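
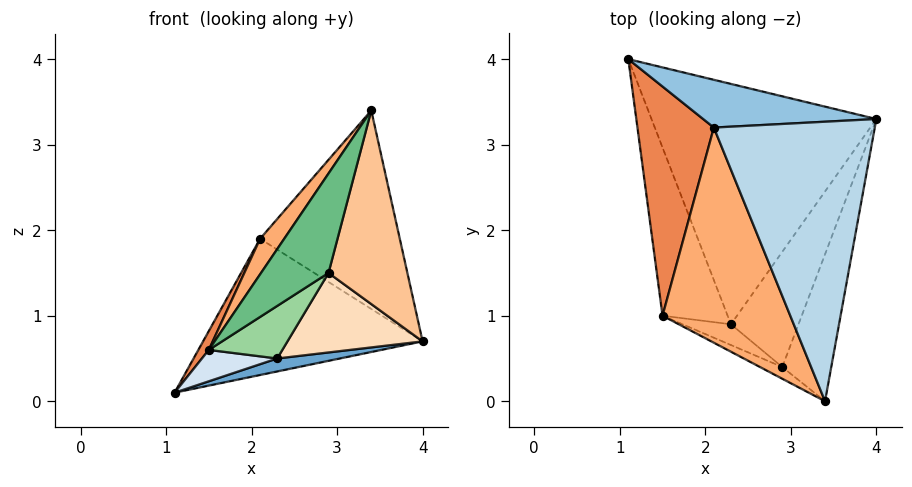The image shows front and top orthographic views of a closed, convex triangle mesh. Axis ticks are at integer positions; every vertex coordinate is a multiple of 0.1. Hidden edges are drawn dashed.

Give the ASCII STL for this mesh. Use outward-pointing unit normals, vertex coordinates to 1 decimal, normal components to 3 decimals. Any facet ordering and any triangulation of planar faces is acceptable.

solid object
 facet normal 0.190 -0.053 -0.980
  outer loop
   vertex 2.3 0.9 0.5
   vertex 1.1 4.0 0.1
   vertex 4.0 3.3 0.7
  endloop
 endfacet
 facet normal 0.157 0.932 0.327
  outer loop
   vertex 2.1 3.2 1.9
   vertex 4.0 3.3 0.7
   vertex 1.1 4.0 0.1
  endloop
 endfacet
 facet normal 0.436 0.521 0.734
  outer loop
   vertex 2.1 3.2 1.9
   vertex 3.4 0.0 3.4
   vertex 4.0 3.3 0.7
  endloop
 endfacet
 facet normal -0.144 -0.181 -0.973
  outer loop
   vertex 1.5 1.0 0.6
   vertex 1.1 4.0 0.1
   vertex 2.3 0.9 0.5
  endloop
 endfacet
 facet normal -0.881 -0.039 0.472
  outer loop
   vertex 1.5 1.0 0.6
   vertex 2.1 3.2 1.9
   vertex 1.1 4.0 0.1
  endloop
 endfacet
 facet normal -0.839 -0.089 0.537
  outer loop
   vertex 1.5 1.0 0.6
   vertex 3.4 0.0 3.4
   vertex 2.1 3.2 1.9
  endloop
 endfacet
 facet normal 0.857 -0.411 -0.312
  outer loop
   vertex 2.9 0.4 1.5
   vertex 4.0 3.3 0.7
   vertex 3.4 0.0 3.4
  endloop
 endfacet
 facet normal 0.668 -0.422 -0.612
  outer loop
   vertex 2.9 0.4 1.5
   vertex 2.3 0.9 0.5
   vertex 4.0 3.3 0.7
  endloop
 endfacet
 facet normal -0.331 -0.937 -0.110
  outer loop
   vertex 2.9 0.4 1.5
   vertex 3.4 0.0 3.4
   vertex 1.5 1.0 0.6
  endloop
 endfacet
 facet normal -0.160 -0.918 -0.363
  outer loop
   vertex 2.9 0.4 1.5
   vertex 1.5 1.0 0.6
   vertex 2.3 0.9 0.5
  endloop
 endfacet
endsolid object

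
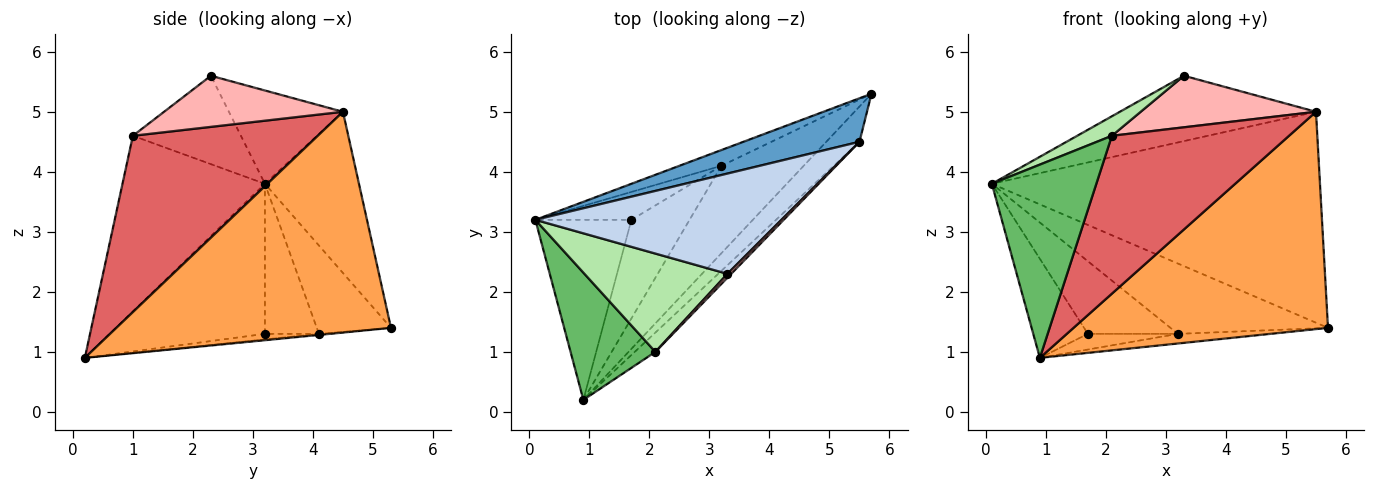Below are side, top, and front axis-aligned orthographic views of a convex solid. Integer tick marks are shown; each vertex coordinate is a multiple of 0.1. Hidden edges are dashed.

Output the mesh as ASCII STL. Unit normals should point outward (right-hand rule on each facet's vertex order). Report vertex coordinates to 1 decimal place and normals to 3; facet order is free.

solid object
 facet normal -0.270 0.943 0.195
  outer loop
   vertex 5.5 4.5 5.0
   vertex 5.7 5.3 1.4
   vertex 0.1 3.2 3.8
  endloop
 endfacet
 facet normal -0.303 0.520 0.798
  outer loop
   vertex 5.5 4.5 5.0
   vertex 0.1 3.2 3.8
   vertex 3.3 2.3 5.6
  endloop
 endfacet
 facet normal 0.729 -0.676 -0.110
  outer loop
   vertex 5.5 4.5 5.0
   vertex 0.9 0.2 0.9
   vertex 5.7 5.3 1.4
  endloop
 endfacet
 facet normal -0.808 0.284 -0.517
  outer loop
   vertex 1.7 3.2 1.3
   vertex 0.9 0.2 0.9
   vertex 0.1 3.2 3.8
  endloop
 endfacet
 facet normal -0.751 -0.551 0.363
  outer loop
   vertex 2.1 1.0 4.6
   vertex 0.1 3.2 3.8
   vertex 0.9 0.2 0.9
  endloop
 endfacet
 facet normal -0.519 -0.166 0.839
  outer loop
   vertex 2.1 1.0 4.6
   vertex 3.3 2.3 5.6
   vertex 0.1 3.2 3.8
  endloop
 endfacet
 facet normal 0.720 -0.689 -0.084
  outer loop
   vertex 2.1 1.0 4.6
   vertex 0.9 0.2 0.9
   vertex 5.5 4.5 5.0
  endloop
 endfacet
 facet normal 0.713 -0.699 0.053
  outer loop
   vertex 2.1 1.0 4.6
   vertex 5.5 4.5 5.0
   vertex 3.3 2.3 5.6
  endloop
 endfacet
 facet normal -0.013 0.109 -0.994
  outer loop
   vertex 3.2 4.1 1.3
   vertex 5.7 5.3 1.4
   vertex 0.9 0.2 0.9
  endloop
 endfacet
 facet normal -0.094 0.156 -0.983
  outer loop
   vertex 3.2 4.1 1.3
   vertex 0.9 0.2 0.9
   vertex 1.7 3.2 1.3
  endloop
 endfacet
 facet normal -0.418 0.887 -0.199
  outer loop
   vertex 3.2 4.1 1.3
   vertex 0.1 3.2 3.8
   vertex 5.7 5.3 1.4
  endloop
 endfacet
 facet normal -0.489 0.814 -0.313
  outer loop
   vertex 3.2 4.1 1.3
   vertex 1.7 3.2 1.3
   vertex 0.1 3.2 3.8
  endloop
 endfacet
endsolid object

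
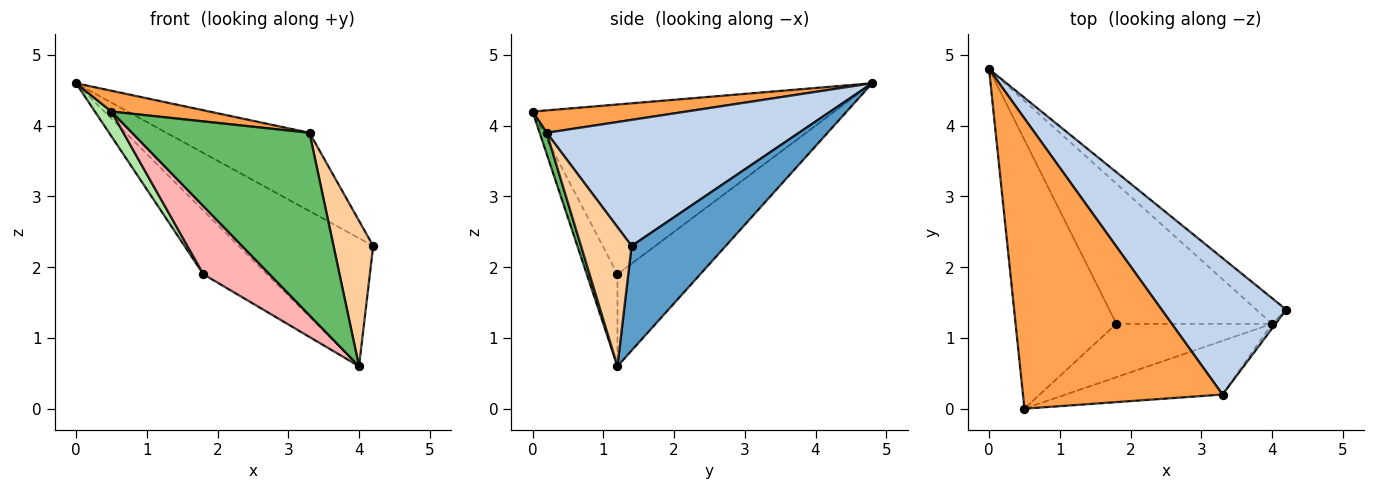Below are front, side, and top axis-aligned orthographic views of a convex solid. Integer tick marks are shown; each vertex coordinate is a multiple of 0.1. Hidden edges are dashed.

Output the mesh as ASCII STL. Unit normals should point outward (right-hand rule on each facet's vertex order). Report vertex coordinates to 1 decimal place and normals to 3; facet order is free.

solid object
 facet normal 0.566 0.808 -0.162
  outer loop
   vertex 4.0 1.2 0.6
   vertex 0.0 4.8 4.6
   vertex 4.2 1.4 2.3
  endloop
 endfacet
 facet normal 0.660 0.374 0.652
  outer loop
   vertex 3.3 0.2 3.9
   vertex 4.2 1.4 2.3
   vertex 0.0 4.8 4.6
  endloop
 endfacet
 facet normal 0.111 -0.071 0.991
  outer loop
   vertex 3.3 0.2 3.9
   vertex 0.0 4.8 4.6
   vertex 0.5 0.0 4.2
  endloop
 endfacet
 facet normal 0.787 -0.617 -0.020
  outer loop
   vertex 3.3 0.2 3.9
   vertex 4.0 1.2 0.6
   vertex 4.2 1.4 2.3
  endloop
 endfacet
 facet normal 0.038 -0.959 -0.282
  outer loop
   vertex 3.3 0.2 3.9
   vertex 0.5 0.0 4.2
   vertex 4.0 1.2 0.6
  endloop
 endfacet
 facet normal -0.859 -0.047 -0.510
  outer loop
   vertex 1.8 1.2 1.9
   vertex 0.5 0.0 4.2
   vertex 0.0 4.8 4.6
  endloop
 endfacet
 facet normal -0.474 0.364 -0.802
  outer loop
   vertex 1.8 1.2 1.9
   vertex 0.0 4.8 4.6
   vertex 4.0 1.2 0.6
  endloop
 endfacet
 facet normal -0.342 -0.740 -0.579
  outer loop
   vertex 1.8 1.2 1.9
   vertex 4.0 1.2 0.6
   vertex 0.5 0.0 4.2
  endloop
 endfacet
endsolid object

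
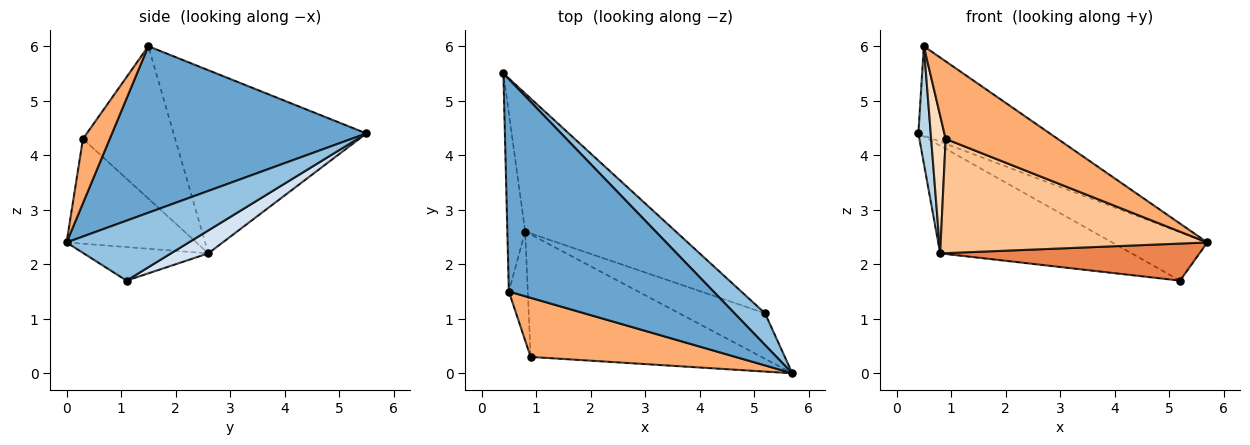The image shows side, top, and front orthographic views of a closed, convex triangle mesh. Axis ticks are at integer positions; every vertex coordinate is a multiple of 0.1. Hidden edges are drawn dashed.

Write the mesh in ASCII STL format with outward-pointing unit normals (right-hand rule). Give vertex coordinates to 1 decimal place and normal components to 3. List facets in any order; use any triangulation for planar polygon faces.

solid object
 facet normal 0.600 0.310 0.737
  outer loop
   vertex 0.5 1.5 6.0
   vertex 5.7 0.0 2.4
   vertex 0.4 5.5 4.4
  endloop
 endfacet
 facet normal 0.732 0.570 0.373
  outer loop
   vertex 5.2 1.1 1.7
   vertex 0.4 5.5 4.4
   vertex 5.7 0.0 2.4
  endloop
 endfacet
 facet normal -0.993 -0.064 -0.097
  outer loop
   vertex 0.8 2.6 2.2
   vertex 0.5 1.5 6.0
   vertex 0.4 5.5 4.4
  endloop
 endfacet
 facet normal 0.119 0.610 -0.783
  outer loop
   vertex 0.8 2.6 2.2
   vertex 0.4 5.5 4.4
   vertex 5.2 1.1 1.7
  endloop
 endfacet
 facet normal -0.290 -0.604 -0.742
  outer loop
   vertex 0.8 2.6 2.2
   vertex 5.2 1.1 1.7
   vertex 5.7 0.0 2.4
  endloop
 endfacet
 facet normal 0.187 -0.781 0.595
  outer loop
   vertex 0.9 0.3 4.3
   vertex 5.7 0.0 2.4
   vertex 0.5 1.5 6.0
  endloop
 endfacet
 facet normal -0.315 -0.647 -0.694
  outer loop
   vertex 0.9 0.3 4.3
   vertex 0.8 2.6 2.2
   vertex 5.7 0.0 2.4
  endloop
 endfacet
 facet normal -0.981 -0.154 -0.122
  outer loop
   vertex 0.9 0.3 4.3
   vertex 0.5 1.5 6.0
   vertex 0.8 2.6 2.2
  endloop
 endfacet
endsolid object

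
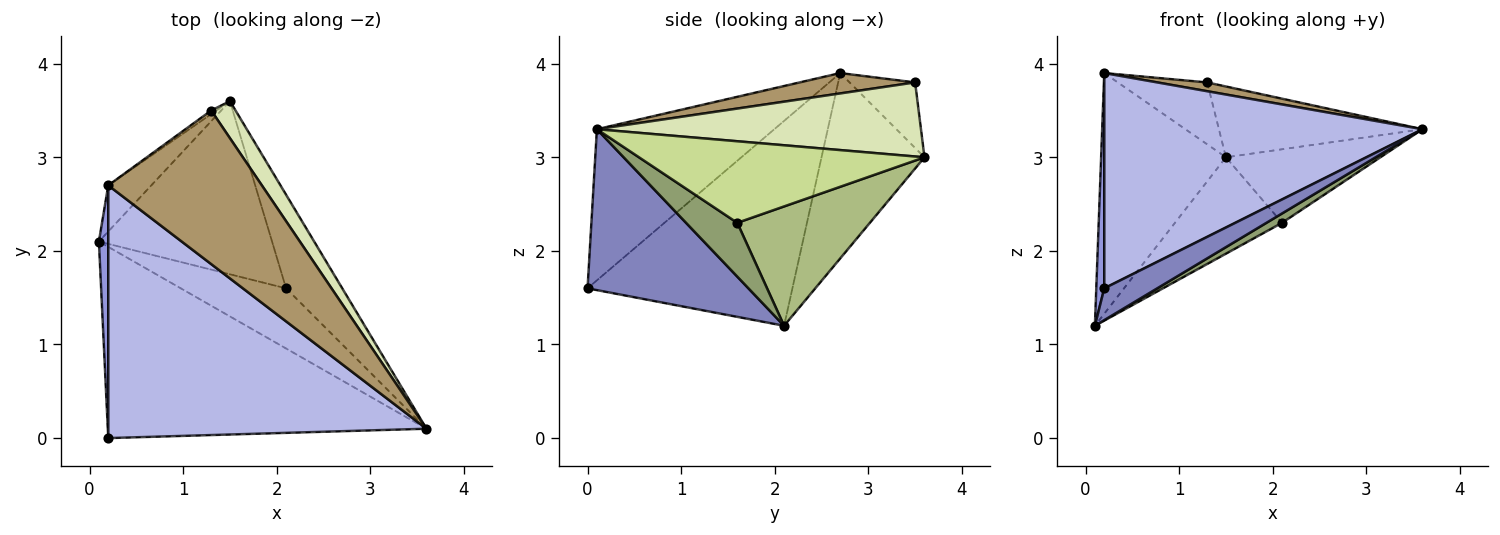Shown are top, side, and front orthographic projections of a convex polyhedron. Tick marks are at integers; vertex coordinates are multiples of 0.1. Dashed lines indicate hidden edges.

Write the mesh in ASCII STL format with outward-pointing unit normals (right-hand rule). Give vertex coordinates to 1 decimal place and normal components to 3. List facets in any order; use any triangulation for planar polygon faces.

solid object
 facet normal -0.630 0.763 -0.146
  outer loop
   vertex 0.2 2.7 3.9
   vertex 1.5 3.6 3.0
   vertex 0.1 2.1 1.2
  endloop
 endfacet
 facet normal 0.446 -0.147 -0.883
  outer loop
   vertex 0.2 0.0 1.6
   vertex 0.1 2.1 1.2
   vertex 3.6 0.1 3.3
  endloop
 endfacet
 facet normal -0.998 -0.039 0.046
  outer loop
   vertex 0.2 0.0 1.6
   vertex 0.2 2.7 3.9
   vertex 0.1 2.1 1.2
  endloop
 endfacet
 facet normal -0.340 -0.610 0.716
  outer loop
   vertex 0.2 0.0 1.6
   vertex 3.6 0.1 3.3
   vertex 0.2 2.7 3.9
  endloop
 endfacet
 facet normal 0.451 -0.137 -0.882
  outer loop
   vertex 2.1 1.6 2.3
   vertex 3.6 0.1 3.3
   vertex 0.1 2.1 1.2
  endloop
 endfacet
 facet normal 0.516 0.417 -0.748
  outer loop
   vertex 2.1 1.6 2.3
   vertex 0.1 2.1 1.2
   vertex 1.5 3.6 3.0
  endloop
 endfacet
 facet normal 0.752 0.407 -0.518
  outer loop
   vertex 2.1 1.6 2.3
   vertex 1.5 3.6 3.0
   vertex 3.6 0.1 3.3
  endloop
 endfacet
 facet normal 0.816 0.512 0.268
  outer loop
   vertex 1.3 3.5 3.8
   vertex 3.6 0.1 3.3
   vertex 1.5 3.6 3.0
  endloop
 endfacet
 facet normal 0.131 -0.057 0.990
  outer loop
   vertex 1.3 3.5 3.8
   vertex 0.2 2.7 3.9
   vertex 3.6 0.1 3.3
  endloop
 endfacet
 facet normal -0.590 0.806 -0.047
  outer loop
   vertex 1.3 3.5 3.8
   vertex 1.5 3.6 3.0
   vertex 0.2 2.7 3.9
  endloop
 endfacet
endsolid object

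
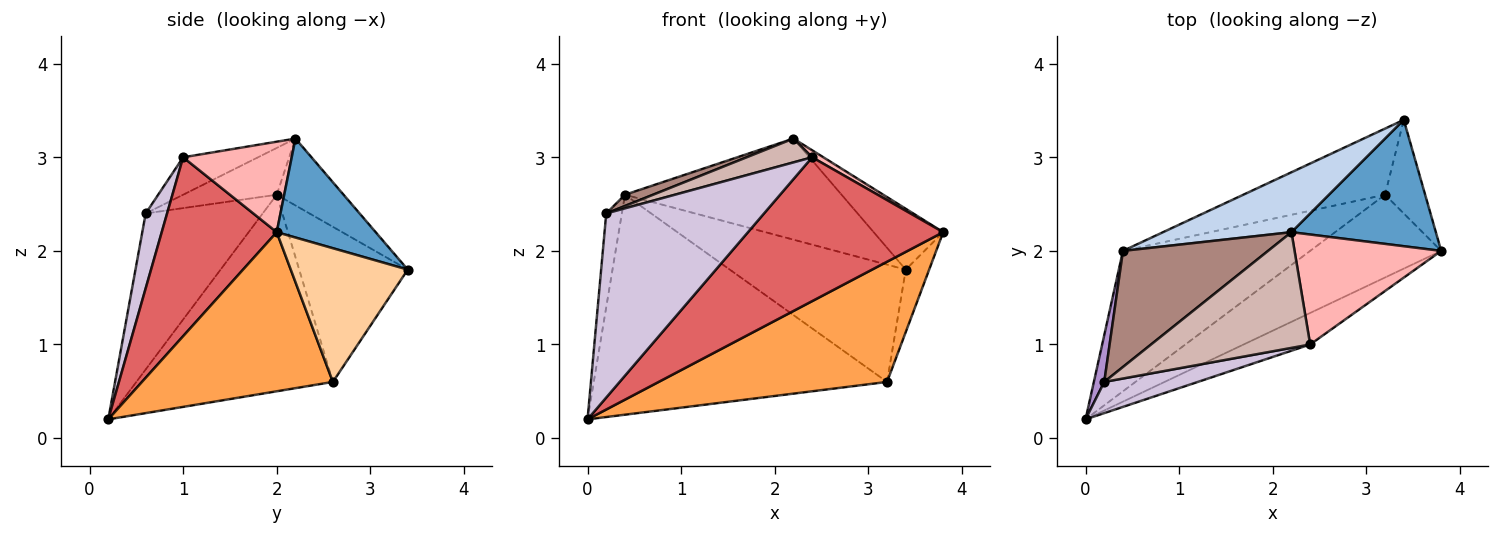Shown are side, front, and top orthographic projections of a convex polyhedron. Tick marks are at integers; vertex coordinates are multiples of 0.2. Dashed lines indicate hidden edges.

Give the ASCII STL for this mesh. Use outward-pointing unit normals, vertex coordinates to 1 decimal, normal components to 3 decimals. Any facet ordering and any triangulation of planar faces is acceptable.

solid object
 facet normal 0.525 0.369 0.767
  outer loop
   vertex 2.2 2.2 3.2
   vertex 3.8 2.0 2.2
   vertex 3.4 3.4 1.8
  endloop
 endfacet
 facet normal -0.257 0.831 0.493
  outer loop
   vertex 0.4 2.0 2.6
   vertex 2.2 2.2 3.2
   vertex 3.4 3.4 1.8
  endloop
 endfacet
 facet normal 0.567 -0.678 -0.467
  outer loop
   vertex 3.2 2.6 0.6
   vertex 3.8 2.0 2.2
   vertex 0.0 0.2 0.2
  endloop
 endfacet
 facet normal 0.941 0.188 -0.282
  outer loop
   vertex 3.2 2.6 0.6
   vertex 3.4 3.4 1.8
   vertex 3.8 2.0 2.2
  endloop
 endfacet
 facet normal -0.492 0.734 -0.468
  outer loop
   vertex 3.2 2.6 0.6
   vertex 0.0 0.2 0.2
   vertex 0.4 2.0 2.6
  endloop
 endfacet
 facet normal -0.473 0.767 -0.433
  outer loop
   vertex 3.2 2.6 0.6
   vertex 0.4 2.0 2.6
   vertex 3.4 3.4 1.8
  endloop
 endfacet
 facet normal 0.499 -0.847 -0.186
  outer loop
   vertex 2.4 1.0 3.0
   vertex 0.0 0.2 0.2
   vertex 3.8 2.0 2.2
  endloop
 endfacet
 facet normal 0.524 -0.054 0.850
  outer loop
   vertex 2.4 1.0 3.0
   vertex 3.8 2.0 2.2
   vertex 2.2 2.2 3.2
  endloop
 endfacet
 facet normal -0.989 0.132 0.066
  outer loop
   vertex 0.2 0.6 2.4
   vertex 0.4 2.0 2.6
   vertex 0.0 0.2 0.2
  endloop
 endfacet
 facet normal 0.133 -0.977 0.166
  outer loop
   vertex 0.2 0.6 2.4
   vertex 0.0 0.2 0.2
   vertex 2.4 1.0 3.0
  endloop
 endfacet
 facet normal -0.306 -0.092 0.948
  outer loop
   vertex 0.2 0.6 2.4
   vertex 2.2 2.2 3.2
   vertex 0.4 2.0 2.6
  endloop
 endfacet
 facet normal -0.225 -0.197 0.954
  outer loop
   vertex 0.2 0.6 2.4
   vertex 2.4 1.0 3.0
   vertex 2.2 2.2 3.2
  endloop
 endfacet
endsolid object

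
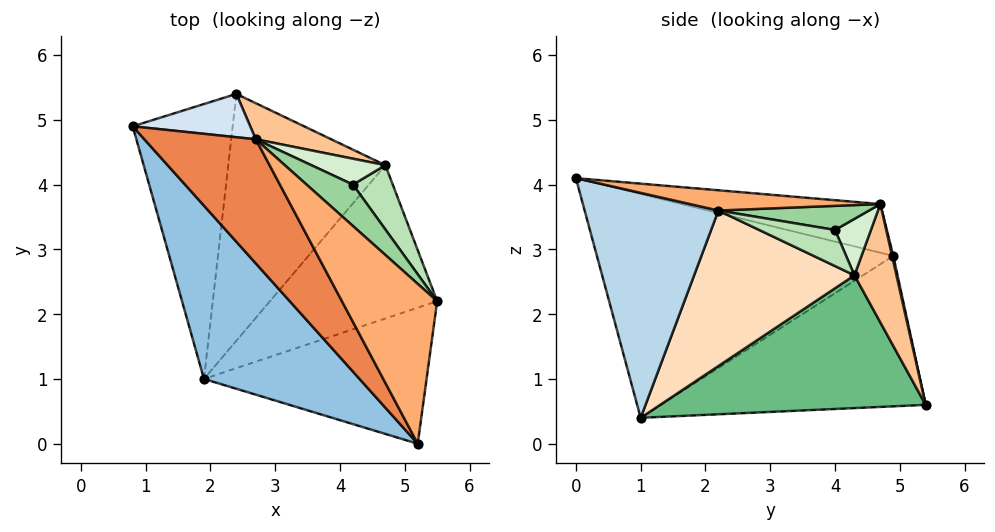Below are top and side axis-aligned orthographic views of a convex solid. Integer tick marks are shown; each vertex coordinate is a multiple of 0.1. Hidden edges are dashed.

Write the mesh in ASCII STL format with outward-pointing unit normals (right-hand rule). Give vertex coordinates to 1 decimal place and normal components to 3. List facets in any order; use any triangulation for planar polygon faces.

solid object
 facet normal -0.827 0.119 -0.549
  outer loop
   vertex 2.4 5.4 0.6
   vertex 1.9 1.0 0.4
   vertex 0.8 4.9 2.9
  endloop
 endfacet
 facet normal -0.705 -0.513 0.490
  outer loop
   vertex 5.2 0.0 4.1
   vertex 0.8 4.9 2.9
   vertex 1.9 1.0 0.4
  endloop
 endfacet
 facet normal 0.688 -0.249 -0.681
  outer loop
   vertex 5.2 0.0 4.1
   vertex 1.9 1.0 0.4
   vertex 5.5 2.2 3.6
  endloop
 endfacet
 facet normal 0.010 0.976 0.219
  outer loop
   vertex 2.7 4.7 3.7
   vertex 2.4 5.4 0.6
   vertex 0.8 4.9 2.9
  endloop
 endfacet
 facet normal -0.396 -0.134 0.908
  outer loop
   vertex 2.7 4.7 3.7
   vertex 0.8 4.9 2.9
   vertex 5.2 0.0 4.1
  endloop
 endfacet
 facet normal 0.204 0.190 0.960
  outer loop
   vertex 2.7 4.7 3.7
   vertex 5.2 0.0 4.1
   vertex 5.5 2.2 3.6
  endloop
 endfacet
 facet normal 0.289 0.939 0.184
  outer loop
   vertex 4.7 4.3 2.6
   vertex 2.4 5.4 0.6
   vertex 2.7 4.7 3.7
  endloop
 endfacet
 facet normal 0.678 -0.089 -0.730
  outer loop
   vertex 4.7 4.3 2.6
   vertex 5.5 2.2 3.6
   vertex 1.9 1.0 0.4
  endloop
 endfacet
 facet normal 0.645 -0.039 -0.763
  outer loop
   vertex 4.7 4.3 2.6
   vertex 1.9 1.0 0.4
   vertex 2.4 5.4 0.6
  endloop
 endfacet
 facet normal 0.415 0.433 0.800
  outer loop
   vertex 4.2 4.0 3.3
   vertex 2.7 4.7 3.7
   vertex 5.5 2.2 3.6
  endloop
 endfacet
 facet normal 0.574 0.520 0.633
  outer loop
   vertex 4.2 4.0 3.3
   vertex 5.5 2.2 3.6
   vertex 4.7 4.3 2.6
  endloop
 endfacet
 facet normal 0.463 0.645 0.607
  outer loop
   vertex 4.2 4.0 3.3
   vertex 4.7 4.3 2.6
   vertex 2.7 4.7 3.7
  endloop
 endfacet
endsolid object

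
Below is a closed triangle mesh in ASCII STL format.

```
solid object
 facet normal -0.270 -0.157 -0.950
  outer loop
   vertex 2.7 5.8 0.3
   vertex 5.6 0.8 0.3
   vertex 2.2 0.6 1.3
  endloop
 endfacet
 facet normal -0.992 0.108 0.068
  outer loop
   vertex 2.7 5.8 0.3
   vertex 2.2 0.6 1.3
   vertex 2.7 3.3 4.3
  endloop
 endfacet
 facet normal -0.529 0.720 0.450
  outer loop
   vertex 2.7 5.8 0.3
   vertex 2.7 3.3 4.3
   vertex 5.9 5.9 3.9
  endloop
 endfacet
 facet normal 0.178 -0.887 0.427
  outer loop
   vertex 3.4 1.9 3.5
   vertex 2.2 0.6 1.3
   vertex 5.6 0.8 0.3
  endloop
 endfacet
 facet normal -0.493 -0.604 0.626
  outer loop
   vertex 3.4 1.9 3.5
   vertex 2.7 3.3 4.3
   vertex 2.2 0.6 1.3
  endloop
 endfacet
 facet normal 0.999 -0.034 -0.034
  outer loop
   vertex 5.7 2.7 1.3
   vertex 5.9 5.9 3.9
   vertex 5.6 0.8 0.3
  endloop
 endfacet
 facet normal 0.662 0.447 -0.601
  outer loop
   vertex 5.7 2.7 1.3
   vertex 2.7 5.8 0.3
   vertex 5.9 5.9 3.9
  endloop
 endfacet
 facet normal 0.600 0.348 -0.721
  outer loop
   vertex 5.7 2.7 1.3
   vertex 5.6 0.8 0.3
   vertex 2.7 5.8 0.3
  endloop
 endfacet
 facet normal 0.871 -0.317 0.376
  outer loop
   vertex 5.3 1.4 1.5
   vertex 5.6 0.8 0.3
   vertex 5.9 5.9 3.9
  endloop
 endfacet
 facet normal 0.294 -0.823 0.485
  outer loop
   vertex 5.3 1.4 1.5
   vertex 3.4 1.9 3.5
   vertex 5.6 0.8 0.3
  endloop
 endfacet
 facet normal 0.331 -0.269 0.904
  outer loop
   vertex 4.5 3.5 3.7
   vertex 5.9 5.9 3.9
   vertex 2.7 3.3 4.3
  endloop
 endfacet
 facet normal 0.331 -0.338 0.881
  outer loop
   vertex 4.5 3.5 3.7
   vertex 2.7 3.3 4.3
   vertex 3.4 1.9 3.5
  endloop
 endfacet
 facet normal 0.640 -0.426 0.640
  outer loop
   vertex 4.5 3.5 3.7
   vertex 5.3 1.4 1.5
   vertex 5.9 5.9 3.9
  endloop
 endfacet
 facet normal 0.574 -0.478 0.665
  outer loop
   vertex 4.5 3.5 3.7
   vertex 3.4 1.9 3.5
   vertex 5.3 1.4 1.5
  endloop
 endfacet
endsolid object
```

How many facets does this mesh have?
14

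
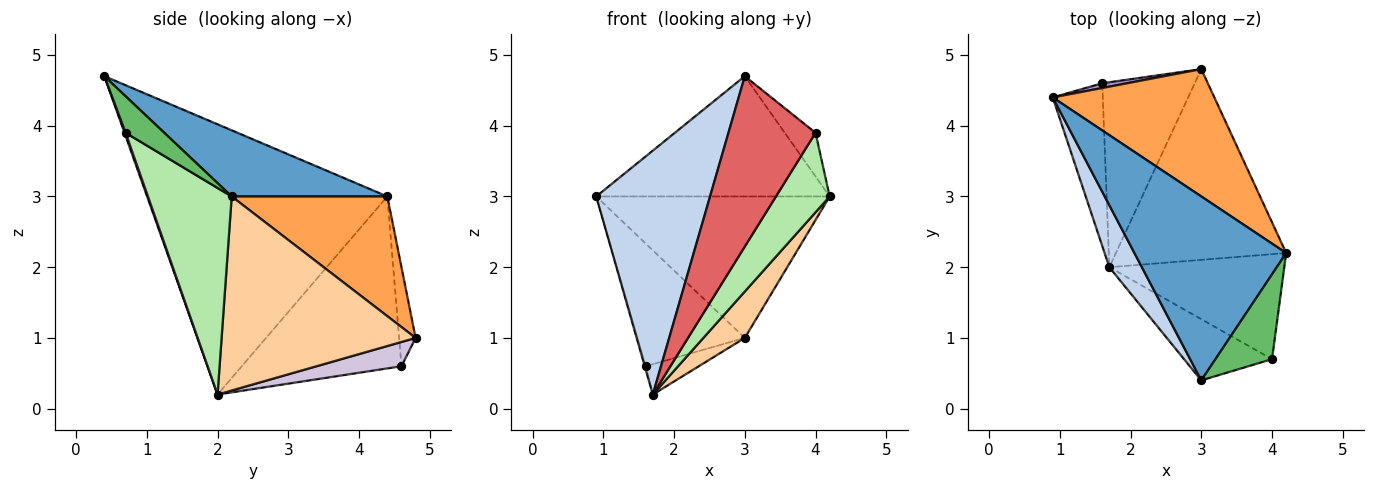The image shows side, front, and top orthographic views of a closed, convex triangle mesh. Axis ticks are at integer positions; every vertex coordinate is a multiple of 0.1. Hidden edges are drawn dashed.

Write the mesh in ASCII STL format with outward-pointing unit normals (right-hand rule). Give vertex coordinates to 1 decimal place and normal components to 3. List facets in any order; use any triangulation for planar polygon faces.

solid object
 facet normal 0.343 0.514 0.786
  outer loop
   vertex 3.0 0.4 4.7
   vertex 4.2 2.2 3.0
   vertex 0.9 4.4 3.0
  endloop
 endfacet
 facet normal -0.898 -0.426 0.108
  outer loop
   vertex 1.7 2.0 0.2
   vertex 3.0 0.4 4.7
   vertex 0.9 4.4 3.0
  endloop
 endfacet
 facet normal 0.444 0.666 0.599
  outer loop
   vertex 3.0 4.8 1.0
   vertex 0.9 4.4 3.0
   vertex 4.2 2.2 3.0
  endloop
 endfacet
 facet normal 0.742 -0.158 -0.651
  outer loop
   vertex 3.0 4.8 1.0
   vertex 4.2 2.2 3.0
   vertex 1.7 2.0 0.2
  endloop
 endfacet
 facet normal 0.498 0.396 0.771
  outer loop
   vertex 4.0 0.7 3.9
   vertex 4.2 2.2 3.0
   vertex 3.0 0.4 4.7
  endloop
 endfacet
 facet normal 0.685 -0.440 -0.581
  outer loop
   vertex 4.0 0.7 3.9
   vertex 1.7 2.0 0.2
   vertex 4.2 2.2 3.0
  endloop
 endfacet
 facet normal 0.012 -0.941 -0.338
  outer loop
   vertex 4.0 0.7 3.9
   vertex 3.0 0.4 4.7
   vertex 1.7 2.0 0.2
  endloop
 endfacet
 facet normal -0.960 0.006 -0.280
  outer loop
   vertex 1.6 4.6 0.6
   vertex 1.7 2.0 0.2
   vertex 0.9 4.4 3.0
  endloop
 endfacet
 facet normal -0.152 0.988 0.038
  outer loop
   vertex 1.6 4.6 0.6
   vertex 0.9 4.4 3.0
   vertex 3.0 4.8 1.0
  endloop
 endfacet
 facet normal 0.251 0.157 -0.955
  outer loop
   vertex 1.6 4.6 0.6
   vertex 3.0 4.8 1.0
   vertex 1.7 2.0 0.2
  endloop
 endfacet
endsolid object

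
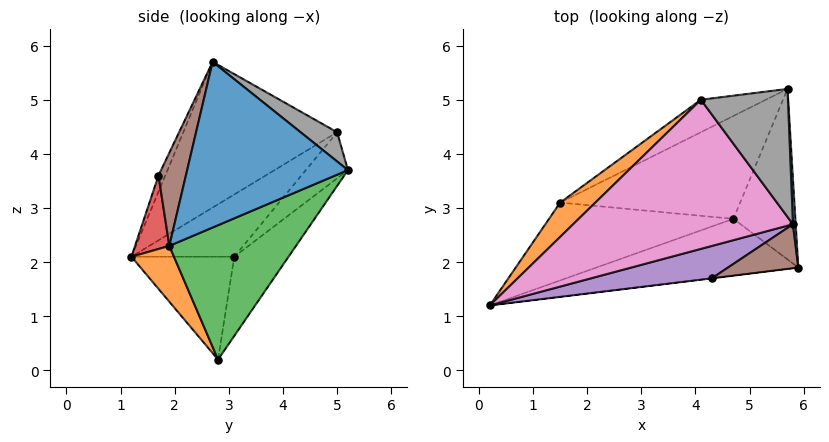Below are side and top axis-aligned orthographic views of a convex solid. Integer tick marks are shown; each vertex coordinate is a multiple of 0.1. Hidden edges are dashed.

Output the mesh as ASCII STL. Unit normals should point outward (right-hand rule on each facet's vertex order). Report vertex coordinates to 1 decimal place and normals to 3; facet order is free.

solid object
 facet normal 0.998 0.053 0.017
  outer loop
   vertex 5.8 2.7 5.7
   vertex 5.9 1.9 2.3
   vertex 5.7 5.2 3.7
  endloop
 endfacet
 facet normal 0.124 -0.884 -0.450
  outer loop
   vertex 4.7 2.8 0.2
   vertex 5.9 1.9 2.3
   vertex 0.2 1.2 2.1
  endloop
 endfacet
 facet normal 0.884 0.227 -0.408
  outer loop
   vertex 4.7 2.8 0.2
   vertex 5.7 5.2 3.7
   vertex 5.9 1.9 2.3
  endloop
 endfacet
 facet normal 0.122 -0.993 -0.003
  outer loop
   vertex 4.3 1.7 3.6
   vertex 0.2 1.2 2.1
   vertex 5.9 1.9 2.3
  endloop
 endfacet
 facet normal -0.062 -0.883 0.465
  outer loop
   vertex 4.3 1.7 3.6
   vertex 5.8 2.7 5.7
   vertex 0.2 1.2 2.1
  endloop
 endfacet
 facet normal 0.300 -0.927 0.227
  outer loop
   vertex 4.3 1.7 3.6
   vertex 5.9 1.9 2.3
   vertex 5.8 2.7 5.7
  endloop
 endfacet
 facet normal -0.551 0.063 0.832
  outer loop
   vertex 4.1 5.0 4.4
   vertex 0.2 1.2 2.1
   vertex 5.8 2.7 5.7
  endloop
 endfacet
 facet normal 0.252 0.611 0.751
  outer loop
   vertex 4.1 5.0 4.4
   vertex 5.8 2.7 5.7
   vertex 5.7 5.2 3.7
  endloop
 endfacet
 facet normal -0.223 0.833 -0.507
  outer loop
   vertex 1.5 3.1 2.1
   vertex 5.7 5.2 3.7
   vertex 4.7 2.8 0.2
  endloop
 endfacet
 facet normal -0.284 0.872 -0.399
  outer loop
   vertex 1.5 3.1 2.1
   vertex 4.1 5.0 4.4
   vertex 5.7 5.2 3.7
  endloop
 endfacet
 facet normal -0.462 0.316 -0.828
  outer loop
   vertex 1.5 3.1 2.1
   vertex 4.7 2.8 0.2
   vertex 0.2 1.2 2.1
  endloop
 endfacet
 facet normal -0.748 0.512 0.423
  outer loop
   vertex 1.5 3.1 2.1
   vertex 0.2 1.2 2.1
   vertex 4.1 5.0 4.4
  endloop
 endfacet
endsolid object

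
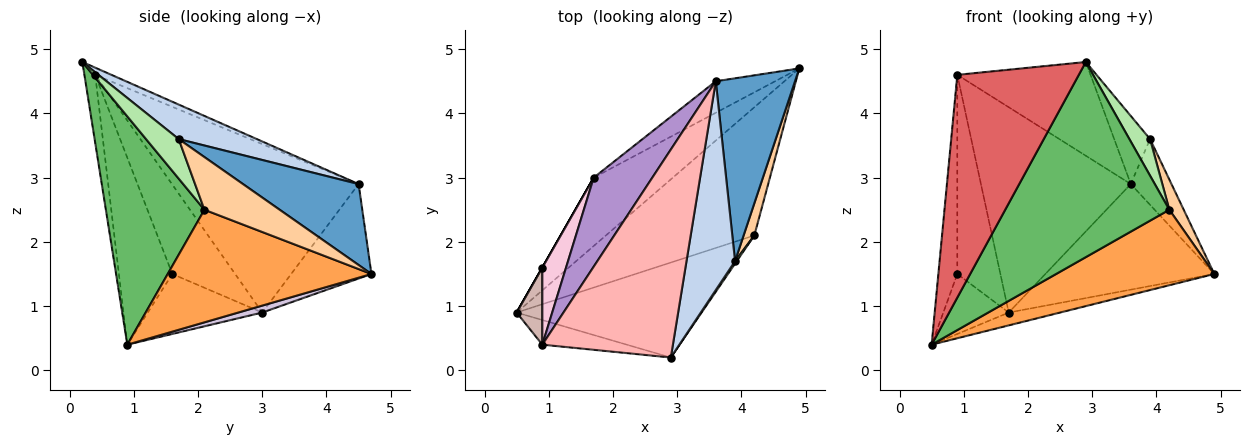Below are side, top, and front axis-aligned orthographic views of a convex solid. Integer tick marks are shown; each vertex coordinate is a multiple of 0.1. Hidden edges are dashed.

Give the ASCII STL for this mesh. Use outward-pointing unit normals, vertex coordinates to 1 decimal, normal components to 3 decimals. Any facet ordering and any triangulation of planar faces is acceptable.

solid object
 facet normal 0.693 0.244 0.678
  outer loop
   vertex 3.6 4.5 2.9
   vertex 3.9 1.7 3.6
   vertex 4.9 4.7 1.5
  endloop
 endfacet
 facet normal 0.560 0.257 0.788
  outer loop
   vertex 3.6 4.5 2.9
   vertex 2.9 0.2 4.8
   vertex 3.9 1.7 3.6
  endloop
 endfacet
 facet normal 0.547 -0.425 -0.721
  outer loop
   vertex 4.2 2.1 2.5
   vertex 0.5 0.9 0.4
   vertex 4.9 4.7 1.5
  endloop
 endfacet
 facet normal 0.963 -0.184 0.196
  outer loop
   vertex 4.2 2.1 2.5
   vertex 4.9 4.7 1.5
   vertex 3.9 1.7 3.6
  endloop
 endfacet
 facet normal 0.475 -0.791 -0.385
  outer loop
   vertex 4.2 2.1 2.5
   vertex 2.9 0.2 4.8
   vertex 0.5 0.9 0.4
  endloop
 endfacet
 facet normal 0.845 -0.534 0.036
  outer loop
   vertex 4.2 2.1 2.5
   vertex 3.9 1.7 3.6
   vertex 2.9 0.2 4.8
  endloop
 endfacet
 facet normal -0.088 -0.990 -0.109
  outer loop
   vertex 0.9 0.4 4.6
   vertex 0.5 0.9 0.4
   vertex 2.9 0.2 4.8
  endloop
 endfacet
 facet normal -0.050 0.410 0.911
  outer loop
   vertex 0.9 0.4 4.6
   vertex 2.9 0.2 4.8
   vertex 3.6 4.5 2.9
  endloop
 endfacet
 facet normal -0.753 0.604 0.262
  outer loop
   vertex 1.7 3.0 0.9
   vertex 0.9 0.4 4.6
   vertex 3.6 4.5 2.9
  endloop
 endfacet
 facet normal 0.086 0.184 -0.979
  outer loop
   vertex 1.7 3.0 0.9
   vertex 4.9 4.7 1.5
   vertex 0.5 0.9 0.4
  endloop
 endfacet
 facet normal -0.414 0.872 -0.260
  outer loop
   vertex 1.7 3.0 0.9
   vertex 3.6 4.5 2.9
   vertex 4.9 4.7 1.5
  endloop
 endfacet
 facet normal -0.934 0.332 0.129
  outer loop
   vertex 0.9 1.6 1.5
   vertex 0.5 0.9 0.4
   vertex 0.9 0.4 4.6
  endloop
 endfacet
 facet normal -0.868 0.496 0.000
  outer loop
   vertex 0.9 1.6 1.5
   vertex 1.7 3.0 0.9
   vertex 0.5 0.9 0.4
  endloop
 endfacet
 facet normal -0.806 0.552 0.214
  outer loop
   vertex 0.9 1.6 1.5
   vertex 0.9 0.4 4.6
   vertex 1.7 3.0 0.9
  endloop
 endfacet
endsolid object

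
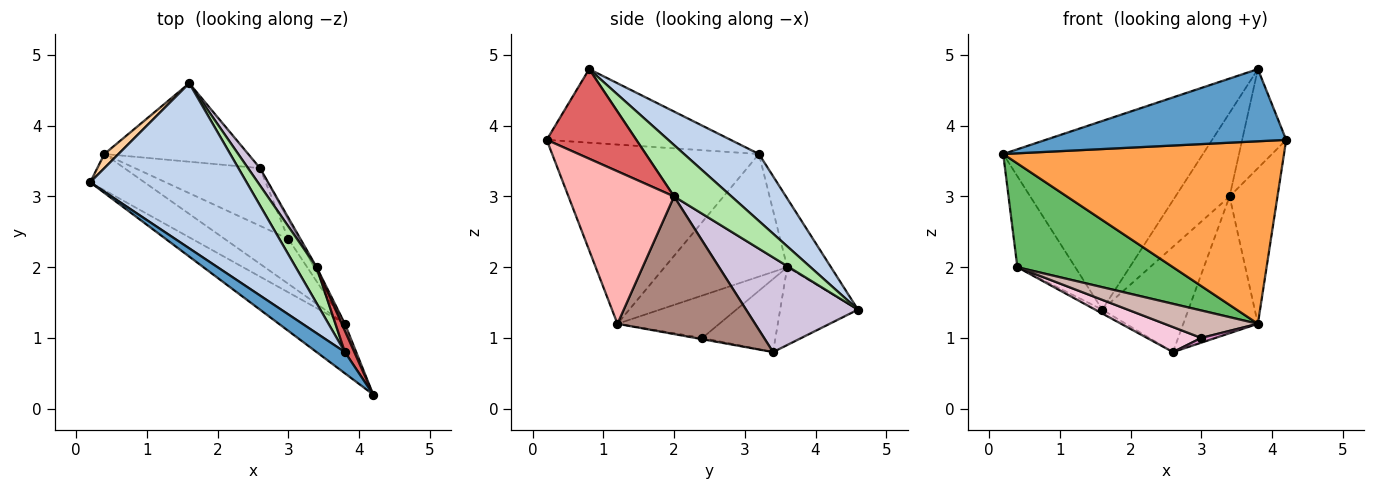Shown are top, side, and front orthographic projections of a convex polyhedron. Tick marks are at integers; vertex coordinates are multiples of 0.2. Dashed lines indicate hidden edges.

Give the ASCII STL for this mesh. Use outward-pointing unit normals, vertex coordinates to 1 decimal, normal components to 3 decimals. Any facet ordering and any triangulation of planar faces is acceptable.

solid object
 facet normal -0.592 -0.774 0.228
  outer loop
   vertex 3.8 0.8 4.8
   vertex 0.2 3.2 3.6
   vertex 4.2 0.2 3.8
  endloop
 endfacet
 facet normal 0.272 0.724 0.634
  outer loop
   vertex 3.8 0.8 4.8
   vertex 1.6 4.6 1.4
   vertex 0.2 3.2 3.6
  endloop
 endfacet
 facet normal -0.579 -0.787 -0.213
  outer loop
   vertex 3.8 1.2 1.2
   vertex 4.2 0.2 3.8
   vertex 0.2 3.2 3.6
  endloop
 endfacet
 facet normal -0.598 0.792 0.123
  outer loop
   vertex 0.4 3.6 2.0
   vertex 0.2 3.2 3.6
   vertex 1.6 4.6 1.4
  endloop
 endfacet
 facet normal -0.597 -0.758 -0.264
  outer loop
   vertex 0.4 3.6 2.0
   vertex 3.8 1.2 1.2
   vertex 0.2 3.2 3.6
  endloop
 endfacet
 facet normal 0.698 0.658 0.283
  outer loop
   vertex 3.4 2.0 3.0
   vertex 1.6 4.6 1.4
   vertex 3.8 0.8 4.8
  endloop
 endfacet
 facet normal 0.894 0.439 0.094
  outer loop
   vertex 3.4 2.0 3.0
   vertex 3.8 0.8 4.8
   vertex 4.2 0.2 3.8
  endloop
 endfacet
 facet normal 0.911 0.413 0.019
  outer loop
   vertex 3.4 2.0 3.0
   vertex 4.2 0.2 3.8
   vertex 3.8 1.2 1.2
  endloop
 endfacet
 facet normal -0.475 0.043 -0.879
  outer loop
   vertex 2.6 3.4 0.8
   vertex 0.4 3.6 2.0
   vertex 1.6 4.6 1.4
  endloop
 endfacet
 facet normal 0.788 0.607 0.100
  outer loop
   vertex 2.6 3.4 0.8
   vertex 1.6 4.6 1.4
   vertex 3.4 2.0 3.0
  endloop
 endfacet
 facet normal 0.879 0.476 -0.016
  outer loop
   vertex 2.6 3.4 0.8
   vertex 3.4 2.0 3.0
   vertex 3.8 1.2 1.2
  endloop
 endfacet
 facet normal -0.494 -0.453 -0.742
  outer loop
   vertex 3.0 2.4 1.0
   vertex 3.8 1.2 1.2
   vertex 0.4 3.6 2.0
  endloop
 endfacet
 facet normal -0.120 -0.241 -0.963
  outer loop
   vertex 3.0 2.4 1.0
   vertex 2.6 3.4 0.8
   vertex 3.8 1.2 1.2
  endloop
 endfacet
 facet normal -0.473 -0.351 -0.808
  outer loop
   vertex 3.0 2.4 1.0
   vertex 0.4 3.6 2.0
   vertex 2.6 3.4 0.8
  endloop
 endfacet
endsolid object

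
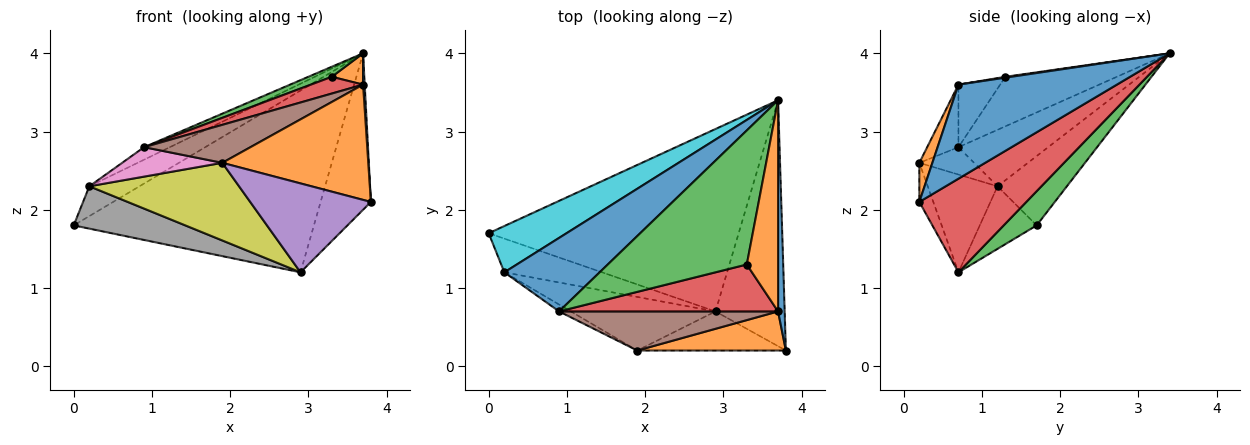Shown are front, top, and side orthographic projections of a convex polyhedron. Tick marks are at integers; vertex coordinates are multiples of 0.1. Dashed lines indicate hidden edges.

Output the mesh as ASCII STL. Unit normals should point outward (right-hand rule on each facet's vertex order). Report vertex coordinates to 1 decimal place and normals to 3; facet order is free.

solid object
 facet normal 0.997 -0.010 0.070
  outer loop
   vertex 3.7 0.7 3.6
   vertex 3.8 0.2 2.1
   vertex 3.7 3.4 4.0
  endloop
 endfacet
 facet normal 0.084 -0.944 0.320
  outer loop
   vertex 3.7 0.7 3.6
   vertex 1.9 0.2 2.6
   vertex 3.8 0.2 2.1
  endloop
 endfacet
 facet normal 0.096 0.703 -0.705
  outer loop
   vertex 2.9 0.7 1.2
   vertex 0.0 1.7 1.8
   vertex 3.7 3.4 4.0
  endloop
 endfacet
 facet normal 0.752 0.354 -0.556
  outer loop
   vertex 2.9 0.7 1.2
   vertex 3.7 3.4 4.0
   vertex 3.8 0.2 2.1
  endloop
 endfacet
 facet normal -0.105 -0.910 -0.400
  outer loop
   vertex 2.9 0.7 1.2
   vertex 3.8 0.2 2.1
   vertex 1.9 0.2 2.6
  endloop
 endfacet
 facet normal -0.201 -0.683 0.703
  outer loop
   vertex 0.9 0.7 2.8
   vertex 1.9 0.2 2.6
   vertex 3.7 0.7 3.6
  endloop
 endfacet
 facet normal -0.470 -0.859 -0.201
  outer loop
   vertex 0.2 1.2 2.3
   vertex 1.9 0.2 2.6
   vertex 0.9 0.7 2.8
  endloop
 endfacet
 facet normal -0.370 -0.727 -0.579
  outer loop
   vertex 0.2 1.2 2.3
   vertex 0.0 1.7 1.8
   vertex 2.9 0.7 1.2
  endloop
 endfacet
 facet normal -0.358 -0.768 -0.530
  outer loop
   vertex 0.2 1.2 2.3
   vertex 2.9 0.7 1.2
   vertex 1.9 0.2 2.6
  endloop
 endfacet
 facet normal -0.599 0.433 0.673
  outer loop
   vertex 0.2 1.2 2.3
   vertex 3.7 3.4 4.0
   vertex 0.0 1.7 1.8
  endloop
 endfacet
 facet normal -0.504 0.145 0.851
  outer loop
   vertex 0.2 1.2 2.3
   vertex 0.9 0.7 2.8
   vertex 3.7 3.4 4.0
  endloop
 endfacet
 facet normal 0.027 -0.146 0.989
  outer loop
   vertex 3.3 1.3 3.7
   vertex 3.7 0.7 3.6
   vertex 3.7 3.4 4.0
  endloop
 endfacet
 facet normal -0.335 -0.070 0.940
  outer loop
   vertex 3.3 1.3 3.7
   vertex 3.7 3.4 4.0
   vertex 0.9 0.7 2.8
  endloop
 endfacet
 facet normal -0.260 -0.325 0.909
  outer loop
   vertex 3.3 1.3 3.7
   vertex 0.9 0.7 2.8
   vertex 3.7 0.7 3.6
  endloop
 endfacet
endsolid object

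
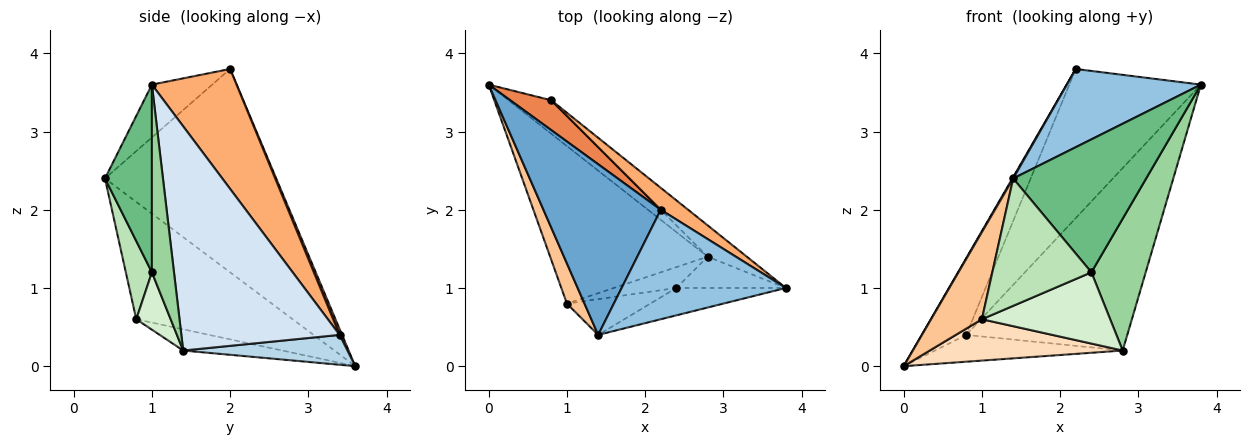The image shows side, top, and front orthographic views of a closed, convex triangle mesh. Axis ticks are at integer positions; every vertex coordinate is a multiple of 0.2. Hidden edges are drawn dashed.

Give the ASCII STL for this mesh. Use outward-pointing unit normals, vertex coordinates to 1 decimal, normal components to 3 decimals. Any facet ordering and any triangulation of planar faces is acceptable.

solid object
 facet normal -0.866 -0.004 0.500
  outer loop
   vertex 2.2 2.0 3.8
   vertex 0.0 3.6 0.0
   vertex 1.4 0.4 2.4
  endloop
 endfacet
 facet normal -0.253 -0.562 0.787
  outer loop
   vertex 2.2 2.0 3.8
   vertex 1.4 0.4 2.4
   vertex 3.8 1.0 3.6
  endloop
 endfacet
 facet normal 0.480 0.548 -0.685
  outer loop
   vertex 0.8 3.4 0.4
   vertex 2.8 1.4 0.2
   vertex 0.0 3.6 0.0
  endloop
 endfacet
 facet normal 0.696 0.708 -0.121
  outer loop
   vertex 0.8 3.4 0.4
   vertex 3.8 1.0 3.6
   vertex 2.8 1.4 0.2
  endloop
 endfacet
 facet normal 0.052 0.931 0.362
  outer loop
   vertex 0.8 3.4 0.4
   vertex 0.0 3.6 0.0
   vertex 2.2 2.0 3.8
  endloop
 endfacet
 facet normal 0.537 0.835 0.123
  outer loop
   vertex 0.8 3.4 0.4
   vertex 2.2 2.0 3.8
   vertex 3.8 1.0 3.6
  endloop
 endfacet
 facet normal -0.942 -0.306 0.141
  outer loop
   vertex 1.0 0.8 0.6
   vertex 1.4 0.4 2.4
   vertex 0.0 3.6 0.0
  endloop
 endfacet
 facet normal -0.129 -0.252 -0.959
  outer loop
   vertex 1.0 0.8 0.6
   vertex 0.0 3.6 0.0
   vertex 2.8 1.4 0.2
  endloop
 endfacet
 facet normal 0.327 -0.926 -0.191
  outer loop
   vertex 2.4 1.0 1.2
   vertex 3.8 1.0 3.6
   vertex 1.4 0.4 2.4
  endloop
 endfacet
 facet normal 0.368 -0.905 -0.215
  outer loop
   vertex 2.4 1.0 1.2
   vertex 2.8 1.4 0.2
   vertex 3.8 1.0 3.6
  endloop
 endfacet
 facet normal 0.246 -0.933 -0.262
  outer loop
   vertex 2.4 1.0 1.2
   vertex 1.4 0.4 2.4
   vertex 1.0 0.8 0.6
  endloop
 endfacet
 facet normal 0.249 -0.929 -0.272
  outer loop
   vertex 2.4 1.0 1.2
   vertex 1.0 0.8 0.6
   vertex 2.8 1.4 0.2
  endloop
 endfacet
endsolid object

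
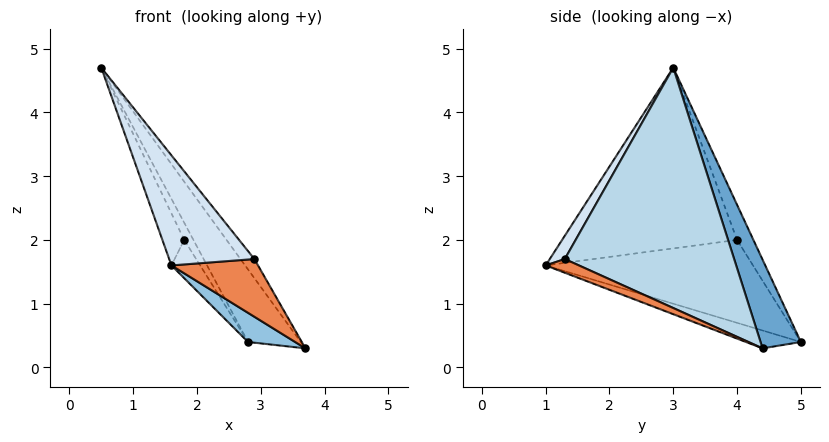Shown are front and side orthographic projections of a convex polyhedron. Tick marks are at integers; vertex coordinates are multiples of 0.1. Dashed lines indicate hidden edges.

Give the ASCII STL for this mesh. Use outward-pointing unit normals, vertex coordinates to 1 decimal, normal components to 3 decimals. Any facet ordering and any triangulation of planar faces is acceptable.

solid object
 facet normal 0.499 0.653 0.570
  outer loop
   vertex 2.8 5.0 0.4
   vertex 0.5 3.0 4.7
   vertex 3.7 4.4 0.3
  endloop
 endfacet
 facet normal -0.245 -0.210 -0.946
  outer loop
   vertex 2.8 5.0 0.4
   vertex 3.7 4.4 0.3
   vertex 1.6 1.0 1.6
  endloop
 endfacet
 facet normal 0.797 0.066 0.600
  outer loop
   vertex 2.9 1.3 1.7
   vertex 3.7 4.4 0.3
   vertex 0.5 3.0 4.7
  endloop
 endfacet
 facet normal 0.142 -0.808 0.572
  outer loop
   vertex 2.9 1.3 1.7
   vertex 0.5 3.0 4.7
   vertex 1.6 1.0 1.6
  endloop
 endfacet
 facet normal 0.170 -0.442 -0.881
  outer loop
   vertex 2.9 1.3 1.7
   vertex 1.6 1.0 1.6
   vertex 3.7 4.4 0.3
  endloop
 endfacet
 facet normal -0.911 0.114 -0.397
  outer loop
   vertex 1.8 4.0 2.0
   vertex 1.6 1.0 1.6
   vertex 0.5 3.0 4.7
  endloop
 endfacet
 facet normal -0.848 0.478 -0.231
  outer loop
   vertex 1.8 4.0 2.0
   vertex 0.5 3.0 4.7
   vertex 2.8 5.0 0.4
  endloop
 endfacet
 facet normal -0.874 0.121 -0.471
  outer loop
   vertex 1.8 4.0 2.0
   vertex 2.8 5.0 0.4
   vertex 1.6 1.0 1.6
  endloop
 endfacet
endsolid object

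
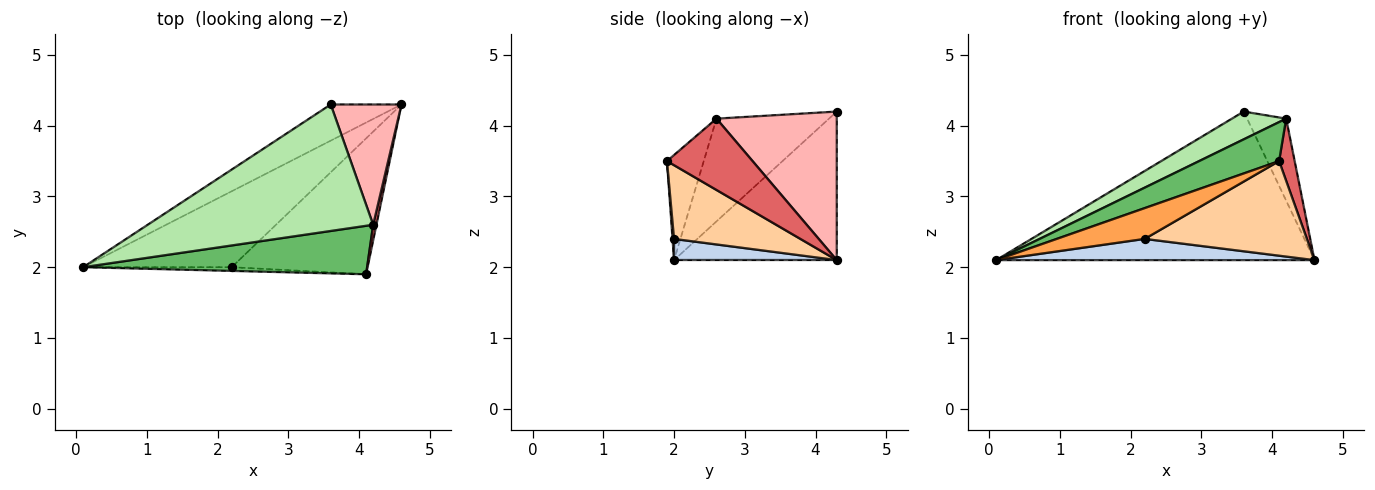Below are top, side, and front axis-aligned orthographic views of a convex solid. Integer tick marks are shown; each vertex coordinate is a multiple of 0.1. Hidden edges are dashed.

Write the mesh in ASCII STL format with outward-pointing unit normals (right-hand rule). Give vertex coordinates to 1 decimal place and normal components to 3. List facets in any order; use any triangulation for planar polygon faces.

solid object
 facet normal -0.445 0.870 -0.212
  outer loop
   vertex 3.6 4.3 4.2
   vertex 4.6 4.3 2.1
   vertex 0.1 2.0 2.1
  endloop
 endfacet
 facet normal 0.136 -0.267 -0.954
  outer loop
   vertex 2.2 2.0 2.4
   vertex 0.1 2.0 2.1
   vertex 4.6 4.3 2.1
  endloop
 endfacet
 facet normal 0.017 -0.993 -0.120
  outer loop
   vertex 2.2 2.0 2.4
   vertex 4.1 1.9 3.5
   vertex 0.1 2.0 2.1
  endloop
 endfacet
 facet normal 0.407 -0.522 -0.750
  outer loop
   vertex 2.2 2.0 2.4
   vertex 4.6 4.3 2.1
   vertex 4.1 1.9 3.5
  endloop
 endfacet
 facet normal -0.277 -0.602 0.749
  outer loop
   vertex 4.2 2.6 4.1
   vertex 0.1 2.0 2.1
   vertex 4.1 1.9 3.5
  endloop
 endfacet
 facet normal -0.407 -0.196 0.892
  outer loop
   vertex 4.2 2.6 4.1
   vertex 3.6 4.3 4.2
   vertex 0.1 2.0 2.1
  endloop
 endfacet
 facet normal 0.983 -0.179 0.045
  outer loop
   vertex 4.2 2.6 4.1
   vertex 4.1 1.9 3.5
   vertex 4.6 4.3 2.1
  endloop
 endfacet
 facet normal 0.866 0.282 0.413
  outer loop
   vertex 4.2 2.6 4.1
   vertex 4.6 4.3 2.1
   vertex 3.6 4.3 4.2
  endloop
 endfacet
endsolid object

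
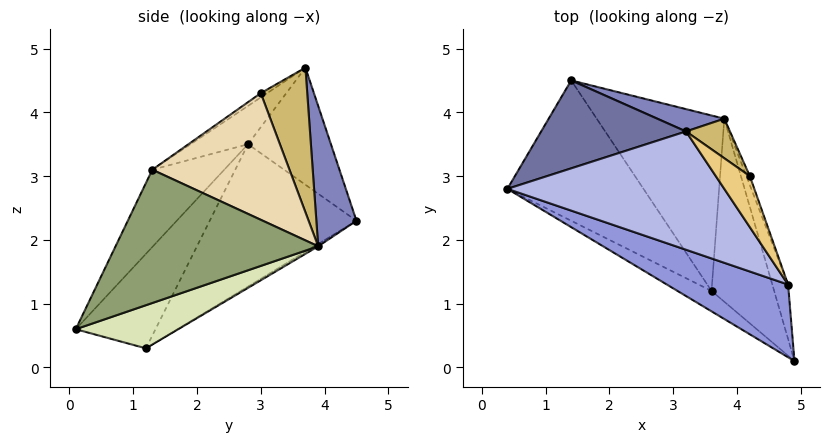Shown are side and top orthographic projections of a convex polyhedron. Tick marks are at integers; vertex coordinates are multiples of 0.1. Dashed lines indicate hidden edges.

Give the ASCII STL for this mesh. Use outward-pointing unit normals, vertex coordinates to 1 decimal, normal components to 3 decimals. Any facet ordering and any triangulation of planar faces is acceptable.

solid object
 facet normal -0.463 0.677 0.573
  outer loop
   vertex 1.4 4.5 2.3
   vertex 0.4 2.8 3.5
   vertex 3.2 3.7 4.7
  endloop
 endfacet
 facet normal 0.260 0.958 0.124
  outer loop
   vertex 3.8 3.9 1.9
   vertex 1.4 4.5 2.3
   vertex 3.2 3.7 4.7
  endloop
 endfacet
 facet normal -0.261 -0.874 0.409
  outer loop
   vertex 4.8 1.3 3.1
   vertex 0.4 2.8 3.5
   vertex 4.9 0.1 0.6
  endloop
 endfacet
 facet normal -0.138 -0.611 0.779
  outer loop
   vertex 4.8 1.3 3.1
   vertex 3.2 3.7 4.7
   vertex 0.4 2.8 3.5
  endloop
 endfacet
 facet normal 0.944 0.311 -0.112
  outer loop
   vertex 4.8 1.3 3.1
   vertex 4.9 0.1 0.6
   vertex 3.8 3.9 1.9
  endloop
 endfacet
 facet normal -0.601 -0.769 -0.216
  outer loop
   vertex 3.6 1.2 0.3
   vertex 4.9 0.1 0.6
   vertex 0.4 2.8 3.5
  endloop
 endfacet
 facet normal -0.721 -0.063 -0.690
  outer loop
   vertex 3.6 1.2 0.3
   vertex 0.4 2.8 3.5
   vertex 1.4 4.5 2.3
  endloop
 endfacet
 facet normal 0.518 0.407 -0.752
  outer loop
   vertex 3.6 1.2 0.3
   vertex 3.8 3.9 1.9
   vertex 4.9 0.1 0.6
  endloop
 endfacet
 facet normal -0.016 0.511 -0.860
  outer loop
   vertex 3.6 1.2 0.3
   vertex 1.4 4.5 2.3
   vertex 3.8 3.9 1.9
  endloop
 endfacet
 facet normal 0.612 0.768 0.186
  outer loop
   vertex 4.2 3.0 4.3
   vertex 3.8 3.9 1.9
   vertex 3.2 3.7 4.7
  endloop
 endfacet
 facet normal -0.100 -0.597 0.796
  outer loop
   vertex 4.2 3.0 4.3
   vertex 3.2 3.7 4.7
   vertex 4.8 1.3 3.1
  endloop
 endfacet
 facet normal 0.937 0.349 -0.025
  outer loop
   vertex 4.2 3.0 4.3
   vertex 4.8 1.3 3.1
   vertex 3.8 3.9 1.9
  endloop
 endfacet
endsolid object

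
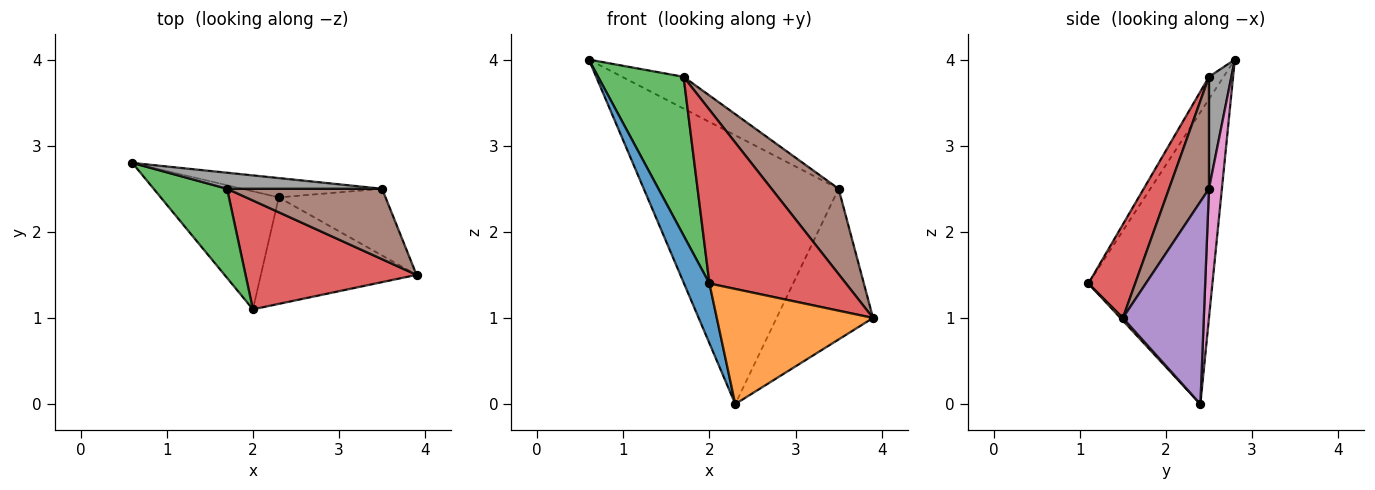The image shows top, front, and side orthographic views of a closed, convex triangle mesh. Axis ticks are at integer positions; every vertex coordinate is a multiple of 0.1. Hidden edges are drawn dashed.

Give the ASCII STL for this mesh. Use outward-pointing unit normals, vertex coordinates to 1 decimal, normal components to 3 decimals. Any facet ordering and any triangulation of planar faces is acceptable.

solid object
 facet normal -0.911 -0.187 -0.368
  outer loop
   vertex 2.3 2.4 0.0
   vertex 2.0 1.1 1.4
   vertex 0.6 2.8 4.0
  endloop
 endfacet
 facet normal 0.012 -0.734 -0.679
  outer loop
   vertex 2.3 2.4 0.0
   vertex 3.9 1.5 1.0
   vertex 2.0 1.1 1.4
  endloop
 endfacet
 facet normal -0.147 -0.862 0.485
  outer loop
   vertex 1.7 2.5 3.8
   vertex 0.6 2.8 4.0
   vertex 2.0 1.1 1.4
  endloop
 endfacet
 facet normal 0.279 -0.814 0.510
  outer loop
   vertex 1.7 2.5 3.8
   vertex 2.0 1.1 1.4
   vertex 3.9 1.5 1.0
  endloop
 endfacet
 facet normal 0.609 0.725 -0.321
  outer loop
   vertex 3.5 2.5 2.5
   vertex 3.9 1.5 1.0
   vertex 2.3 2.4 0.0
  endloop
 endfacet
 facet normal 0.418 -0.701 0.578
  outer loop
   vertex 3.5 2.5 2.5
   vertex 1.7 2.5 3.8
   vertex 3.9 1.5 1.0
  endloop
 endfacet
 facet normal 0.066 0.995 -0.071
  outer loop
   vertex 3.5 2.5 2.5
   vertex 2.3 2.4 0.0
   vertex 0.6 2.8 4.0
  endloop
 endfacet
 facet normal 0.309 0.849 0.428
  outer loop
   vertex 3.5 2.5 2.5
   vertex 0.6 2.8 4.0
   vertex 1.7 2.5 3.8
  endloop
 endfacet
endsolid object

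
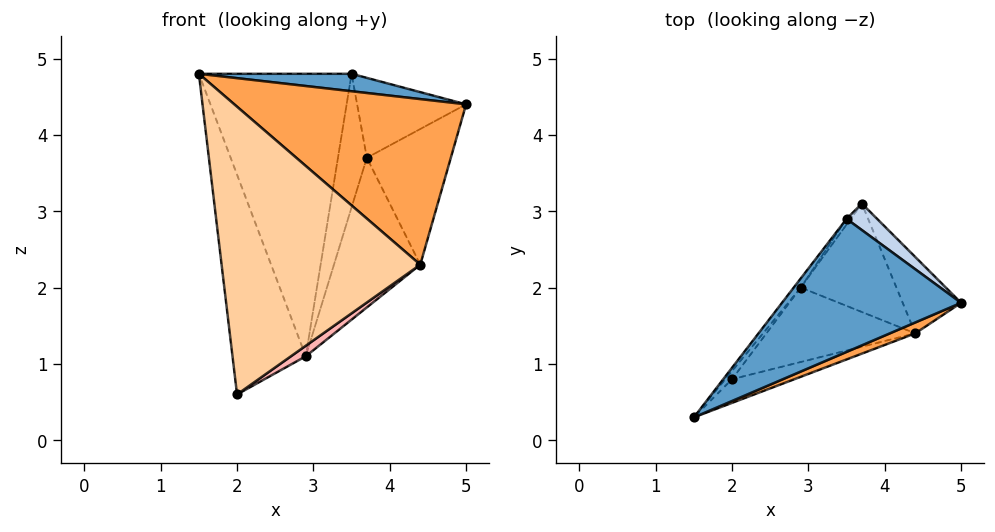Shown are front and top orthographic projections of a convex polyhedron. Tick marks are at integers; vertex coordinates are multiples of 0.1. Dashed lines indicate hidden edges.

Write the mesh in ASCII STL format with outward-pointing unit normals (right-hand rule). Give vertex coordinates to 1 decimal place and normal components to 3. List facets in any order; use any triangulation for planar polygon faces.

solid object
 facet normal 0.167 -0.128 0.978
  outer loop
   vertex 3.5 2.9 4.8
   vertex 1.5 0.3 4.8
   vertex 5.0 1.8 4.4
  endloop
 endfacet
 facet normal 0.615 0.749 0.248
  outer loop
   vertex 3.5 2.9 4.8
   vertex 5.0 1.8 4.4
   vertex 3.7 3.1 3.7
  endloop
 endfacet
 facet normal 0.399 -0.915 0.060
  outer loop
   vertex 4.4 1.4 2.3
   vertex 5.0 1.8 4.4
   vertex 1.5 0.3 4.8
  endloop
 endfacet
 facet normal 0.294 -0.953 -0.078
  outer loop
   vertex 4.4 1.4 2.3
   vertex 1.5 0.3 4.8
   vertex 2.0 0.8 0.6
  endloop
 endfacet
 facet normal 0.750 0.576 -0.324
  outer loop
   vertex 4.4 1.4 2.3
   vertex 3.7 3.1 3.7
   vertex 5.0 1.8 4.4
  endloop
 endfacet
 facet normal -0.777 0.629 -0.027
  outer loop
   vertex 2.9 2.0 1.1
   vertex 3.5 2.9 4.8
   vertex 3.7 3.1 3.7
  endloop
 endfacet
 facet normal 0.621 0.634 -0.460
  outer loop
   vertex 2.9 2.0 1.1
   vertex 3.7 3.1 3.7
   vertex 4.4 1.4 2.3
  endloop
 endfacet
 facet normal 0.593 -0.112 -0.797
  outer loop
   vertex 2.9 2.0 1.1
   vertex 4.4 1.4 2.3
   vertex 2.0 0.8 0.6
  endloop
 endfacet
 facet normal -0.795 0.606 -0.023
  outer loop
   vertex 2.9 2.0 1.1
   vertex 2.0 0.8 0.6
   vertex 1.5 0.3 4.8
  endloop
 endfacet
 facet normal -0.792 0.610 -0.020
  outer loop
   vertex 2.9 2.0 1.1
   vertex 1.5 0.3 4.8
   vertex 3.5 2.9 4.8
  endloop
 endfacet
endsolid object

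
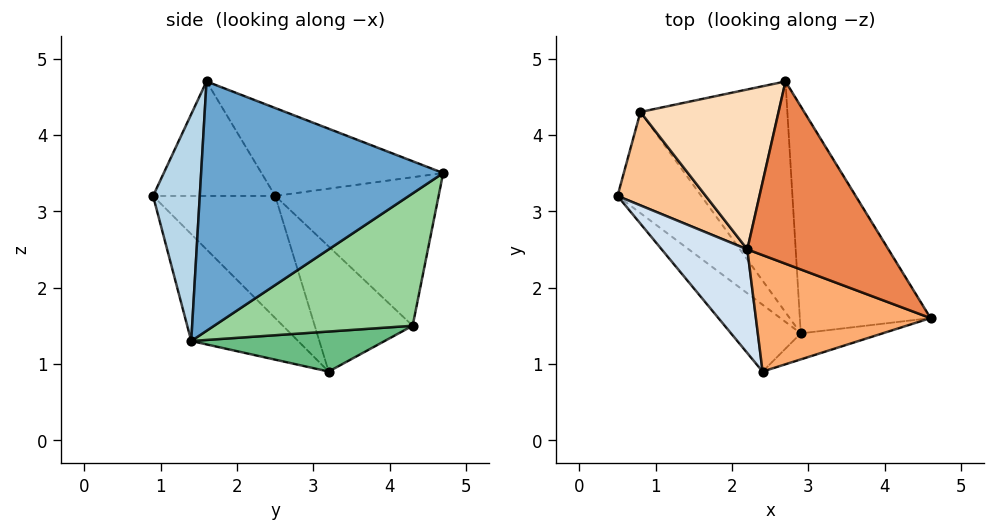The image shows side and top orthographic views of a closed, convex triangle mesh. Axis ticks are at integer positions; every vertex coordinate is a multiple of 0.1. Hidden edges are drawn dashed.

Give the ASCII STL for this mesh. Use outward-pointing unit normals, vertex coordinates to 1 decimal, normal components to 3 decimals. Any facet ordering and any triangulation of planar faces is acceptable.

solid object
 facet normal 0.833 0.341 -0.436
  outer loop
   vertex 2.9 1.4 1.3
   vertex 2.7 4.7 3.5
   vertex 4.6 1.6 4.7
  endloop
 endfacet
 facet normal -0.526 -0.778 -0.343
  outer loop
   vertex 2.9 1.4 1.3
   vertex 2.4 0.9 3.2
   vertex 0.5 3.2 0.9
  endloop
 endfacet
 facet normal 0.385 -0.912 -0.139
  outer loop
   vertex 2.9 1.4 1.3
   vertex 4.6 1.6 4.7
   vertex 2.4 0.9 3.2
  endloop
 endfacet
 facet normal -0.815 -0.102 0.571
  outer loop
   vertex 2.2 2.5 3.2
   vertex 0.5 3.2 0.9
   vertex 2.4 0.9 3.2
  endloop
 endfacet
 facet normal -0.529 0.004 0.849
  outer loop
   vertex 2.2 2.5 3.2
   vertex 4.6 1.6 4.7
   vertex 2.7 4.7 3.5
  endloop
 endfacet
 facet normal -0.547 -0.068 0.834
  outer loop
   vertex 2.2 2.5 3.2
   vertex 2.4 0.9 3.2
   vertex 4.6 1.6 4.7
  endloop
 endfacet
 facet normal -0.814 -0.091 0.574
  outer loop
   vertex 0.8 4.3 1.5
   vertex 0.5 3.2 0.9
   vertex 2.2 2.5 3.2
  endloop
 endfacet
 facet normal -0.730 0.073 0.679
  outer loop
   vertex 0.8 4.3 1.5
   vertex 2.2 2.5 3.2
   vertex 2.7 4.7 3.5
  endloop
 endfacet
 facet normal 0.404 0.351 -0.845
  outer loop
   vertex 0.8 4.3 1.5
   vertex 2.9 1.4 1.3
   vertex 0.5 3.2 0.9
  endloop
 endfacet
 facet normal 0.590 0.472 -0.655
  outer loop
   vertex 0.8 4.3 1.5
   vertex 2.7 4.7 3.5
   vertex 2.9 1.4 1.3
  endloop
 endfacet
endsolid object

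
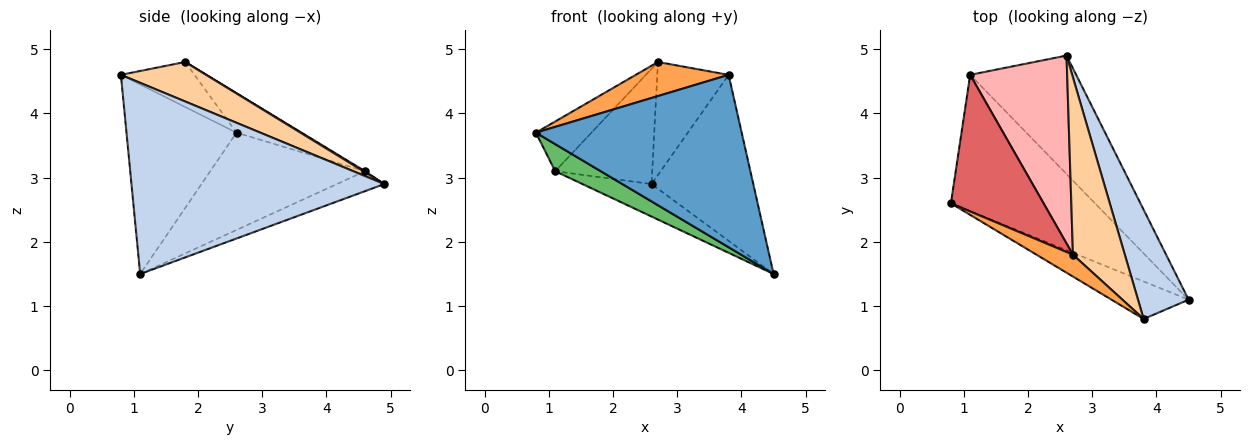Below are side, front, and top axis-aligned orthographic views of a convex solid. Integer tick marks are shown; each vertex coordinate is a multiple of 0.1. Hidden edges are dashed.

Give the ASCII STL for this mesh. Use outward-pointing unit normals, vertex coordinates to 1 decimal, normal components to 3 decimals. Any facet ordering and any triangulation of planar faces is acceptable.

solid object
 facet normal -0.463 -0.866 -0.188
  outer loop
   vertex 3.8 0.8 4.6
   vertex 0.8 2.6 3.7
   vertex 4.5 1.1 1.5
  endloop
 endfacet
 facet normal 0.901 0.363 0.239
  outer loop
   vertex 3.8 0.8 4.6
   vertex 4.5 1.1 1.5
   vertex 2.6 4.9 2.9
  endloop
 endfacet
 facet normal -0.555 -0.700 0.449
  outer loop
   vertex 2.7 1.8 4.8
   vertex 0.8 2.6 3.7
   vertex 3.8 0.8 4.6
  endloop
 endfacet
 facet normal 0.540 0.452 0.710
  outer loop
   vertex 2.7 1.8 4.8
   vertex 3.8 0.8 4.6
   vertex 2.6 4.9 2.9
  endloop
 endfacet
 facet normal -0.552 -0.163 -0.818
  outer loop
   vertex 1.1 4.6 3.1
   vertex 4.5 1.1 1.5
   vertex 0.8 2.6 3.7
  endloop
 endfacet
 facet normal -0.179 0.260 -0.949
  outer loop
   vertex 1.1 4.6 3.1
   vertex 2.6 4.9 2.9
   vertex 4.5 1.1 1.5
  endloop
 endfacet
 facet normal -0.371 0.317 0.872
  outer loop
   vertex 1.1 4.6 3.1
   vertex 0.8 2.6 3.7
   vertex 2.7 1.8 4.8
  endloop
 endfacet
 facet normal 0.009 0.523 0.852
  outer loop
   vertex 1.1 4.6 3.1
   vertex 2.7 1.8 4.8
   vertex 2.6 4.9 2.9
  endloop
 endfacet
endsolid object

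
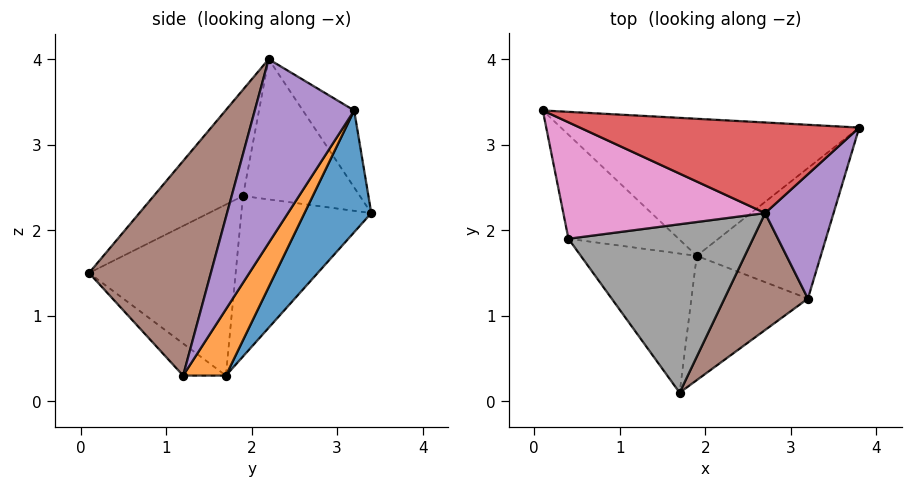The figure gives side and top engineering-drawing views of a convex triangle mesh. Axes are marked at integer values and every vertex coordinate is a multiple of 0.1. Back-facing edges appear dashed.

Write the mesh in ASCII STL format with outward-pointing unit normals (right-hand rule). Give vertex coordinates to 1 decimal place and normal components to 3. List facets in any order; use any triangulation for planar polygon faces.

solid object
 facet normal 0.216 0.820 -0.529
  outer loop
   vertex 1.9 1.7 0.3
   vertex 0.1 3.4 2.2
   vertex 3.8 3.2 3.4
  endloop
 endfacet
 facet normal 0.298 0.775 -0.558
  outer loop
   vertex 3.2 1.2 0.3
   vertex 1.9 1.7 0.3
   vertex 3.8 3.2 3.4
  endloop
 endfacet
 facet normal -0.218 -0.568 -0.794
  outer loop
   vertex 3.2 1.2 0.3
   vertex 1.7 0.1 1.5
   vertex 1.9 1.7 0.3
  endloop
 endfacet
 facet normal -0.200 0.657 0.727
  outer loop
   vertex 2.7 2.2 4.0
   vertex 3.8 3.2 3.4
   vertex 0.1 3.4 2.2
  endloop
 endfacet
 facet normal 0.724 -0.635 0.269
  outer loop
   vertex 2.7 2.2 4.0
   vertex 3.2 1.2 0.3
   vertex 3.8 3.2 3.4
  endloop
 endfacet
 facet normal 0.701 -0.659 0.273
  outer loop
   vertex 2.7 2.2 4.0
   vertex 1.7 0.1 1.5
   vertex 3.2 1.2 0.3
  endloop
 endfacet
 facet normal -0.571 -0.005 0.821
  outer loop
   vertex 0.4 1.9 2.4
   vertex 2.7 2.2 4.0
   vertex 0.1 3.4 2.2
  endloop
 endfacet
 facet normal -0.391 -0.622 0.679
  outer loop
   vertex 0.4 1.9 2.4
   vertex 1.7 0.1 1.5
   vertex 2.7 2.2 4.0
  endloop
 endfacet
 facet normal -0.802 -0.234 -0.550
  outer loop
   vertex 0.4 1.9 2.4
   vertex 0.1 3.4 2.2
   vertex 1.9 1.7 0.3
  endloop
 endfacet
 facet normal -0.789 -0.302 -0.535
  outer loop
   vertex 0.4 1.9 2.4
   vertex 1.9 1.7 0.3
   vertex 1.7 0.1 1.5
  endloop
 endfacet
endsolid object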